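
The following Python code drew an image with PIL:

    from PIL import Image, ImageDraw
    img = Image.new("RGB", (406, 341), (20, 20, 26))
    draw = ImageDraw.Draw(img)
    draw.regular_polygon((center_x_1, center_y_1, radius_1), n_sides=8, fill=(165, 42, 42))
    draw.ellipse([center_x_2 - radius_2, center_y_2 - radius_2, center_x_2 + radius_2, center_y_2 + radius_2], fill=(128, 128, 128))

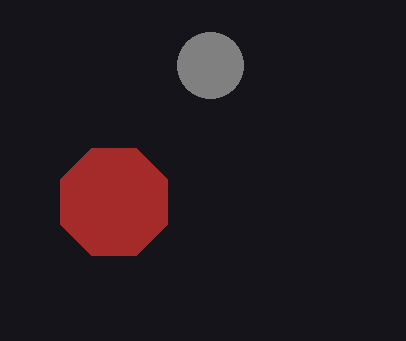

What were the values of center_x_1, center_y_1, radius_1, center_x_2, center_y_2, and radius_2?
center_x_1 = 114; center_y_1 = 202; radius_1 = 58; center_x_2 = 210; center_y_2 = 65; radius_2 = 33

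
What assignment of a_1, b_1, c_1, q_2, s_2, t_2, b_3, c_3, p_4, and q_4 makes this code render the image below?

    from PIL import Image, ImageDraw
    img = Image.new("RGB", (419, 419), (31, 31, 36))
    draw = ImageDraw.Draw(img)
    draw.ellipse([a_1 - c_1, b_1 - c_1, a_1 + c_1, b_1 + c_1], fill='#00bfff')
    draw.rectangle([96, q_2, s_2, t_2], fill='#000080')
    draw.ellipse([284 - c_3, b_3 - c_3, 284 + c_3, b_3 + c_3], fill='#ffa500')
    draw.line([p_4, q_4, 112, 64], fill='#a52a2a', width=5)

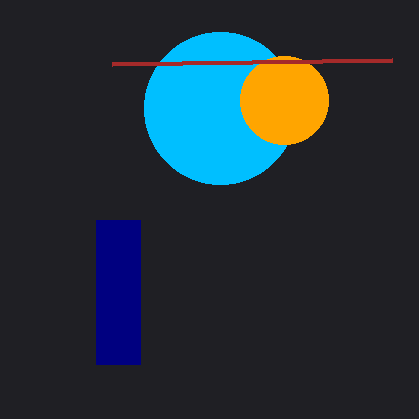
a_1 = 220
b_1 = 108
c_1 = 76
q_2 = 220
s_2 = 140
t_2 = 364
b_3 = 100
c_3 = 44
p_4 = 392
q_4 = 60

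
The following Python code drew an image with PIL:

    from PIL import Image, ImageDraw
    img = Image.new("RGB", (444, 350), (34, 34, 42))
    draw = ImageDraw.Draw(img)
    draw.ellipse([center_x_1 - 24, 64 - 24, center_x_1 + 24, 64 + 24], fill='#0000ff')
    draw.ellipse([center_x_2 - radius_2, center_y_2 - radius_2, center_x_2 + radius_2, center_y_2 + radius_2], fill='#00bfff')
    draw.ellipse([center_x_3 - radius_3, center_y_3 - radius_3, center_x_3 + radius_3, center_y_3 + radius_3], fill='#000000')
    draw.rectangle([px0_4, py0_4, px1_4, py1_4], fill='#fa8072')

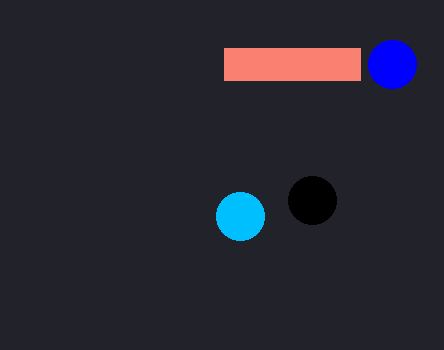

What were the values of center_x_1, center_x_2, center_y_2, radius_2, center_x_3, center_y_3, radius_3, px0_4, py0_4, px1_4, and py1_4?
center_x_1 = 392, center_x_2 = 240, center_y_2 = 216, radius_2 = 24, center_x_3 = 312, center_y_3 = 200, radius_3 = 24, px0_4 = 224, py0_4 = 48, px1_4 = 360, py1_4 = 80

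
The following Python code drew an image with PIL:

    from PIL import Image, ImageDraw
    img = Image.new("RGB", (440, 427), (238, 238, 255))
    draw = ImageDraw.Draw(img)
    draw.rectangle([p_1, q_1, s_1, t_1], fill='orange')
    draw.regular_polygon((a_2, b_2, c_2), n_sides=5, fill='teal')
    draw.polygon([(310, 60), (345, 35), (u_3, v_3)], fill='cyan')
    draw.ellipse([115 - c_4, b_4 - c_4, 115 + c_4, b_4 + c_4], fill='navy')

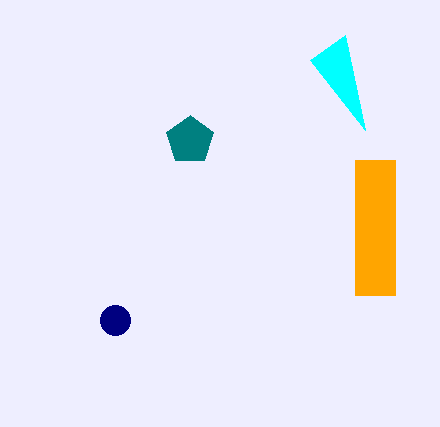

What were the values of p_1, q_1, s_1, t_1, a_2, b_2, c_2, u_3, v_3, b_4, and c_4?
p_1 = 355
q_1 = 160
s_1 = 395
t_1 = 295
a_2 = 190
b_2 = 140
c_2 = 25
u_3 = 365
v_3 = 130
b_4 = 320
c_4 = 15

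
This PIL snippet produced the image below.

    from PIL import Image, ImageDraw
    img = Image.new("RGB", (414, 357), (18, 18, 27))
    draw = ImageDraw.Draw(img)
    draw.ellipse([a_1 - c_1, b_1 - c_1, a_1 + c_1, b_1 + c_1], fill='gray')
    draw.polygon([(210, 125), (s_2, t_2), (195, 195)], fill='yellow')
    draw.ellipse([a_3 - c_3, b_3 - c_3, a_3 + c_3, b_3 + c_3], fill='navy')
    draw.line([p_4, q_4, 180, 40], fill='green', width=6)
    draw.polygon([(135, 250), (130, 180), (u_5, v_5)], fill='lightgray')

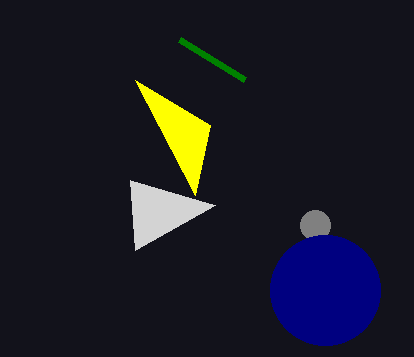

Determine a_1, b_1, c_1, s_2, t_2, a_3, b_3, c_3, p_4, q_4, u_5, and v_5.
a_1 = 315
b_1 = 225
c_1 = 15
s_2 = 135
t_2 = 80
a_3 = 325
b_3 = 290
c_3 = 55
p_4 = 245
q_4 = 80
u_5 = 215
v_5 = 205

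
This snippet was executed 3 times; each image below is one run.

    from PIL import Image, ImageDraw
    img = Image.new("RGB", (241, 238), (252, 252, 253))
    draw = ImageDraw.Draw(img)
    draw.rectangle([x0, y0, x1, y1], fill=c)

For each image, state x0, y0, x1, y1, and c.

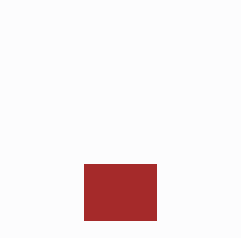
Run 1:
x0 = 84; y0 = 164; x1 = 156; y1 = 220; c = 'brown'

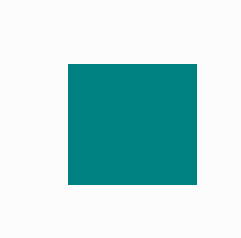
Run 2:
x0 = 68
y0 = 64
x1 = 196
y1 = 184
c = 'teal'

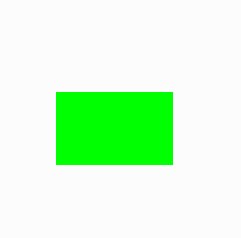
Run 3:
x0 = 56
y0 = 92
x1 = 172
y1 = 164
c = 'lime'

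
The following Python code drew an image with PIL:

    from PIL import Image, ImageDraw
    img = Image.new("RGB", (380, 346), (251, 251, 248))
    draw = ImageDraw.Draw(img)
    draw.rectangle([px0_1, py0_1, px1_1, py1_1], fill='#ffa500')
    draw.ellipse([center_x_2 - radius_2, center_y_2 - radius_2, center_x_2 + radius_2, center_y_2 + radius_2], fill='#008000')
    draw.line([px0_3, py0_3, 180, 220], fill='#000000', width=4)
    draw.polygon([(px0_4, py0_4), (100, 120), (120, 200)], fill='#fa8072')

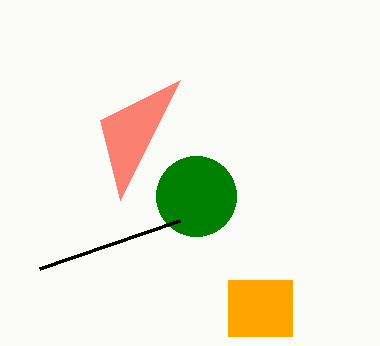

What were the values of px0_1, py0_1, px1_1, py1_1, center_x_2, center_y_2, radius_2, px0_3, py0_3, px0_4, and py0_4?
px0_1 = 228, py0_1 = 280, px1_1 = 292, py1_1 = 336, center_x_2 = 196, center_y_2 = 196, radius_2 = 40, px0_3 = 40, py0_3 = 268, px0_4 = 180, py0_4 = 80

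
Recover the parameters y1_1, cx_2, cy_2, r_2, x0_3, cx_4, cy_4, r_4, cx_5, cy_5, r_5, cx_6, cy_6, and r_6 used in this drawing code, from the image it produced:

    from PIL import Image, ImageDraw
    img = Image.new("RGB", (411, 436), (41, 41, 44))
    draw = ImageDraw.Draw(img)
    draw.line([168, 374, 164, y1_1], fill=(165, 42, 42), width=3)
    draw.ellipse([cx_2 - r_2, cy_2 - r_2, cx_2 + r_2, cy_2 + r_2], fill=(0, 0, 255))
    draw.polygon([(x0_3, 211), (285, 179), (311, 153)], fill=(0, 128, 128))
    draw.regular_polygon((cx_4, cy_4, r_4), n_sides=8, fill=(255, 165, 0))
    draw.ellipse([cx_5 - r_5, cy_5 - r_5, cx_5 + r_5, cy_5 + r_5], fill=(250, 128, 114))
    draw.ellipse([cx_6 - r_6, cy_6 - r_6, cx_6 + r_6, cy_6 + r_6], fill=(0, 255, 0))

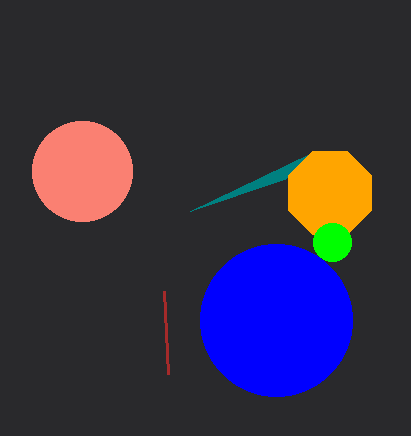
y1_1 = 291; cx_2 = 276; cy_2 = 320; r_2 = 76; x0_3 = 190; cx_4 = 330; cy_4 = 193; r_4 = 45; cx_5 = 82; cy_5 = 171; r_5 = 50; cx_6 = 332; cy_6 = 242; r_6 = 19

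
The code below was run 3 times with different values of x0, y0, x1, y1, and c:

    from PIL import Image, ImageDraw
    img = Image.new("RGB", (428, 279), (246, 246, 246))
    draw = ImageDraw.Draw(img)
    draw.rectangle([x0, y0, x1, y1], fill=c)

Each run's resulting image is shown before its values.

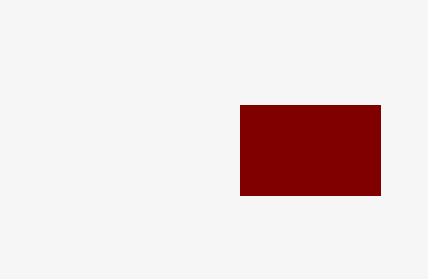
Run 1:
x0 = 240; y0 = 105; x1 = 380; y1 = 195; c = 'maroon'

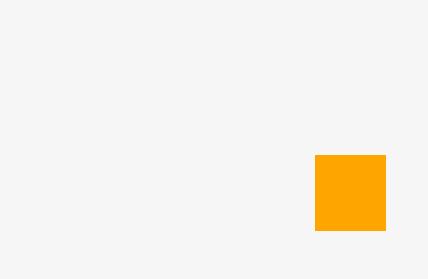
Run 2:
x0 = 315, y0 = 155, x1 = 385, y1 = 230, c = 'orange'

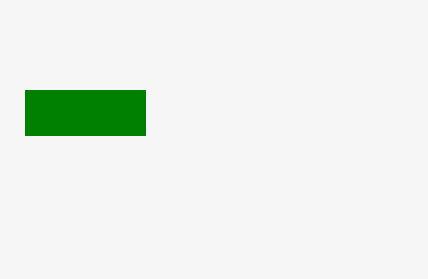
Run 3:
x0 = 25, y0 = 90, x1 = 145, y1 = 135, c = 'green'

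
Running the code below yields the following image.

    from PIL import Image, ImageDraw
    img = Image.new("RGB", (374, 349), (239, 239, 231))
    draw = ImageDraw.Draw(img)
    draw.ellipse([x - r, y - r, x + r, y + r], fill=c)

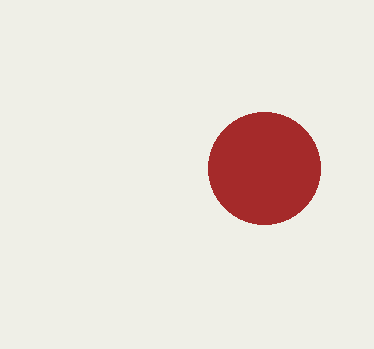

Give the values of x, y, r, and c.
x = 264; y = 168; r = 56; c = 'brown'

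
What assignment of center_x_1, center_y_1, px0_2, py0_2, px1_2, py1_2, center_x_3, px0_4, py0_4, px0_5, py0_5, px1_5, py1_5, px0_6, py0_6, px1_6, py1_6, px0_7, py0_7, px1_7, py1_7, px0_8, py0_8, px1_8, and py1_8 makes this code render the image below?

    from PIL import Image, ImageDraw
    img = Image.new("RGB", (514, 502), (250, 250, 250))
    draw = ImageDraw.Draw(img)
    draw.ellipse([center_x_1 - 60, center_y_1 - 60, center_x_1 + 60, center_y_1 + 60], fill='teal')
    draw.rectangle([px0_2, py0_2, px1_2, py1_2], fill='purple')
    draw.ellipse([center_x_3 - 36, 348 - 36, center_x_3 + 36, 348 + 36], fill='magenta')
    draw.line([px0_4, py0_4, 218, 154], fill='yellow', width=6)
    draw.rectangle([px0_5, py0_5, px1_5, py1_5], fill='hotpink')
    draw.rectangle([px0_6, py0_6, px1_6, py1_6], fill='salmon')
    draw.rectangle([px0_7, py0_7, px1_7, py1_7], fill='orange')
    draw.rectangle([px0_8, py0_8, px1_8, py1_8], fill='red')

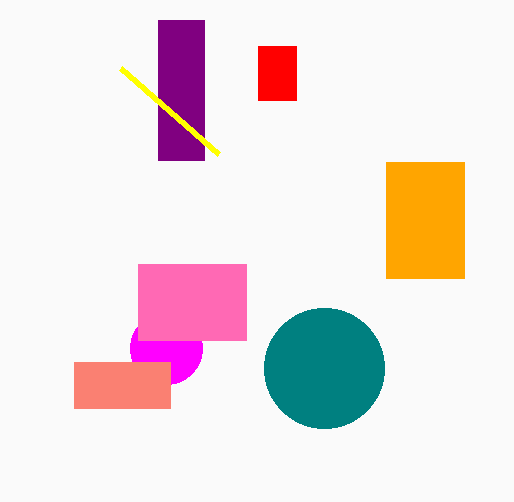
center_x_1 = 324
center_y_1 = 368
px0_2 = 158
py0_2 = 20
px1_2 = 204
py1_2 = 160
center_x_3 = 166
px0_4 = 120
py0_4 = 68
px0_5 = 138
py0_5 = 264
px1_5 = 246
py1_5 = 340
px0_6 = 74
py0_6 = 362
px1_6 = 170
py1_6 = 408
px0_7 = 386
py0_7 = 162
px1_7 = 464
py1_7 = 278
px0_8 = 258
py0_8 = 46
px1_8 = 296
py1_8 = 100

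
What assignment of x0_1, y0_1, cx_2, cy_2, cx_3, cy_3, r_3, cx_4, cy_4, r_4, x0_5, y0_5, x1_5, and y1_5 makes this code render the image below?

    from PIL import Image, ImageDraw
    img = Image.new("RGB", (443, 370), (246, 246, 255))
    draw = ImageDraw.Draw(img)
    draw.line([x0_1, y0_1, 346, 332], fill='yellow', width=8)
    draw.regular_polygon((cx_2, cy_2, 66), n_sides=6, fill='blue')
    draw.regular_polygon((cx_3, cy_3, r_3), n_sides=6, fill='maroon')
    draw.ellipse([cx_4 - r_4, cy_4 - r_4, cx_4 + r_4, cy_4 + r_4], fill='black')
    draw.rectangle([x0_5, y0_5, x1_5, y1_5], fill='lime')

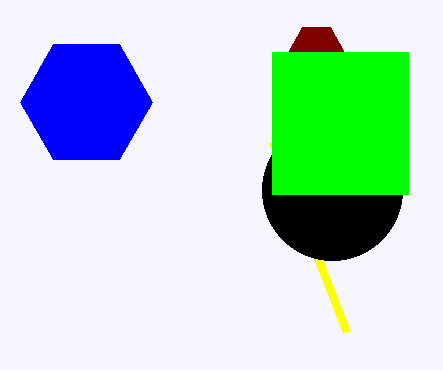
x0_1 = 272, y0_1 = 142, cx_2 = 86, cy_2 = 102, cx_3 = 316, cy_3 = 52, r_3 = 28, cx_4 = 332, cy_4 = 190, r_4 = 70, x0_5 = 272, y0_5 = 52, x1_5 = 408, y1_5 = 194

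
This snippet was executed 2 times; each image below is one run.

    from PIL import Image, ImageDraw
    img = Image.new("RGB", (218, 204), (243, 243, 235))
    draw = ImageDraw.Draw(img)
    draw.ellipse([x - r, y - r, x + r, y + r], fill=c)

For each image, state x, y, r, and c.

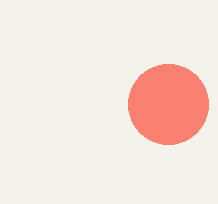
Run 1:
x = 168
y = 104
r = 40
c = 'salmon'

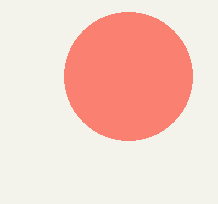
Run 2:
x = 128
y = 76
r = 64
c = 'salmon'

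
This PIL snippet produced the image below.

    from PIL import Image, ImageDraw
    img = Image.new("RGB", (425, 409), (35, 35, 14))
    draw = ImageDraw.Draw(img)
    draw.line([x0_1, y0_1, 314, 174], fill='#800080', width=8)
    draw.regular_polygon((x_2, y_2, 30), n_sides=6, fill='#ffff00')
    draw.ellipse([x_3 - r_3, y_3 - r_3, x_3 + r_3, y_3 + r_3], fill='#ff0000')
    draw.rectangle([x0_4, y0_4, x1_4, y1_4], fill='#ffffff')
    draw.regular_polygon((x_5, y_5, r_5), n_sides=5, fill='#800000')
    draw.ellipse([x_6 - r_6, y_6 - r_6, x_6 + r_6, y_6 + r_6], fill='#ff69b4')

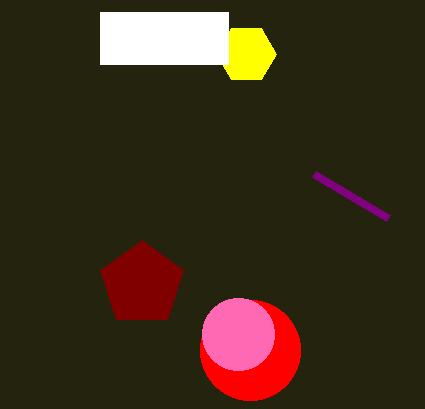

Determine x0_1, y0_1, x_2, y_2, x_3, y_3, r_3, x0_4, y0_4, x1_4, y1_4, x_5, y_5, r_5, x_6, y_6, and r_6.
x0_1 = 388
y0_1 = 218
x_2 = 246
y_2 = 54
x_3 = 250
y_3 = 350
r_3 = 50
x0_4 = 100
y0_4 = 12
x1_4 = 228
y1_4 = 64
x_5 = 142
y_5 = 284
r_5 = 44
x_6 = 238
y_6 = 334
r_6 = 36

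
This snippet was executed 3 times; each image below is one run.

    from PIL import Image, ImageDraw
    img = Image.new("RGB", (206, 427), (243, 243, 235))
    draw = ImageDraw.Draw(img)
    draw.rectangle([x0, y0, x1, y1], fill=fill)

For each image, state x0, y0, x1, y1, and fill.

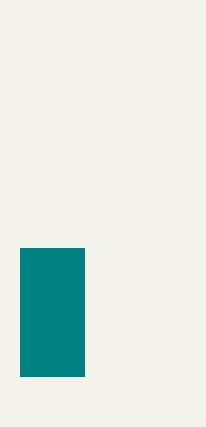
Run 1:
x0 = 20, y0 = 248, x1 = 84, y1 = 376, fill = 'teal'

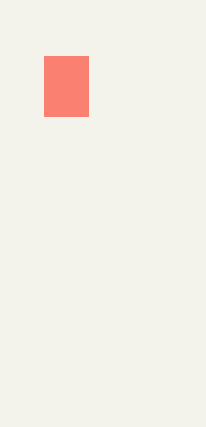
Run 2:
x0 = 44, y0 = 56, x1 = 88, y1 = 116, fill = 'salmon'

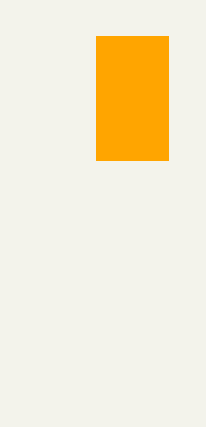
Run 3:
x0 = 96
y0 = 36
x1 = 168
y1 = 160
fill = 'orange'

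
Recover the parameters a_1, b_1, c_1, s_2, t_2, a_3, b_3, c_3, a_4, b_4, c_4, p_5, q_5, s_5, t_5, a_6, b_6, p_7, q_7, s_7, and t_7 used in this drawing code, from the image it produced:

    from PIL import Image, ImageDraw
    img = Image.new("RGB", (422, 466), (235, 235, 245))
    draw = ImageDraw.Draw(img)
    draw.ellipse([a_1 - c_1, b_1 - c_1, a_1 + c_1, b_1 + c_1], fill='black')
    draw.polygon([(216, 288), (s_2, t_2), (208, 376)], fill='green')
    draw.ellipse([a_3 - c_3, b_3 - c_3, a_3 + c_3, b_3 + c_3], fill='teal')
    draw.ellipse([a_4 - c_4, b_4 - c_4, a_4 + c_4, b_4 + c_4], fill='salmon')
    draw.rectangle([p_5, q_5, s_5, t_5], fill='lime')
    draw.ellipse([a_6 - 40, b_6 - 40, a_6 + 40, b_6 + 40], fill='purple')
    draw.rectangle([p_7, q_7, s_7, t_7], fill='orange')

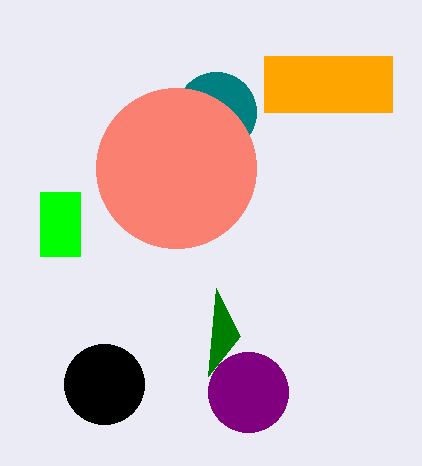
a_1 = 104
b_1 = 384
c_1 = 40
s_2 = 240
t_2 = 336
a_3 = 216
b_3 = 112
c_3 = 40
a_4 = 176
b_4 = 168
c_4 = 80
p_5 = 40
q_5 = 192
s_5 = 80
t_5 = 256
a_6 = 248
b_6 = 392
p_7 = 264
q_7 = 56
s_7 = 392
t_7 = 112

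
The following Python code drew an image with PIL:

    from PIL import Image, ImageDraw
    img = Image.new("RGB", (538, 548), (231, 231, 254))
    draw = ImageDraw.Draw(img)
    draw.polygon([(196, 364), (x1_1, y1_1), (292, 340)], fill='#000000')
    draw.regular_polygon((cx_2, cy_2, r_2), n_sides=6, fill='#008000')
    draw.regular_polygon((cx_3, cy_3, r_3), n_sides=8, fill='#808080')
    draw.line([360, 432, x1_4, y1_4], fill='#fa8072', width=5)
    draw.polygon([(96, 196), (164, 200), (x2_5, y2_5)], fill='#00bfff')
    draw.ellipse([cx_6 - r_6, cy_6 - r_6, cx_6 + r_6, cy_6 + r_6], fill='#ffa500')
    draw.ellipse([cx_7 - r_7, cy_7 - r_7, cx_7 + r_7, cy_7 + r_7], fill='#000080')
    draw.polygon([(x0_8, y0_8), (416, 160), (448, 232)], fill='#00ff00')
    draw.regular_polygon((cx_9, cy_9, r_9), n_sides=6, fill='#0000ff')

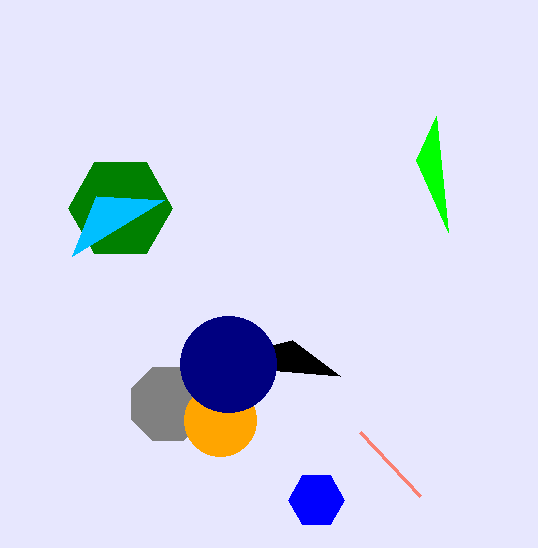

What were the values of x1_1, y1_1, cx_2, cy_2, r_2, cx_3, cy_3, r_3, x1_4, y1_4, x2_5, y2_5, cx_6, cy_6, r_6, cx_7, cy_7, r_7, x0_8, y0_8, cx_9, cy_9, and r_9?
x1_1 = 340
y1_1 = 376
cx_2 = 120
cy_2 = 208
r_2 = 52
cx_3 = 168
cy_3 = 404
r_3 = 40
x1_4 = 420
y1_4 = 496
x2_5 = 72
y2_5 = 256
cx_6 = 220
cy_6 = 420
r_6 = 36
cx_7 = 228
cy_7 = 364
r_7 = 48
x0_8 = 436
y0_8 = 116
cx_9 = 316
cy_9 = 500
r_9 = 28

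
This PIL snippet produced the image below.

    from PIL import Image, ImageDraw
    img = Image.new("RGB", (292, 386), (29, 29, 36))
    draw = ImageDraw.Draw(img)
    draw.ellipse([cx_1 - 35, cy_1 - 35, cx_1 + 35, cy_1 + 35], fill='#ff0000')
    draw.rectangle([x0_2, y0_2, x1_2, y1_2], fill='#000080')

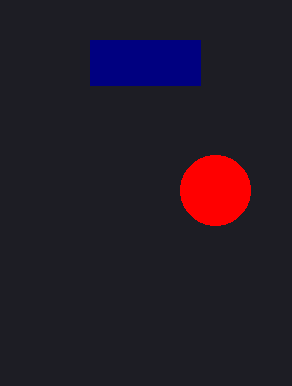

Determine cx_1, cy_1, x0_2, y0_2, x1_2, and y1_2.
cx_1 = 215, cy_1 = 190, x0_2 = 90, y0_2 = 40, x1_2 = 200, y1_2 = 85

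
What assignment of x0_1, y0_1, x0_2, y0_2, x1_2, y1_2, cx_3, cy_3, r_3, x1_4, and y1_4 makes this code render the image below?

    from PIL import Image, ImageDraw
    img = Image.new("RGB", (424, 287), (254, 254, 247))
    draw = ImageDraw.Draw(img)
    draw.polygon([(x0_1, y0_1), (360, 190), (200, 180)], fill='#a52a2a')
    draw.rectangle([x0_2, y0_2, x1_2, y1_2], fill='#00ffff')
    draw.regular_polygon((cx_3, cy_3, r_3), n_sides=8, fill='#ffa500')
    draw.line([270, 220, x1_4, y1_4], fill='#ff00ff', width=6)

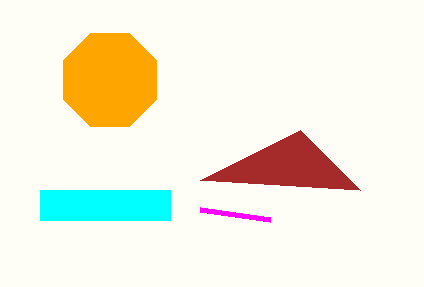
x0_1 = 300, y0_1 = 130, x0_2 = 40, y0_2 = 190, x1_2 = 170, y1_2 = 220, cx_3 = 110, cy_3 = 80, r_3 = 50, x1_4 = 200, y1_4 = 210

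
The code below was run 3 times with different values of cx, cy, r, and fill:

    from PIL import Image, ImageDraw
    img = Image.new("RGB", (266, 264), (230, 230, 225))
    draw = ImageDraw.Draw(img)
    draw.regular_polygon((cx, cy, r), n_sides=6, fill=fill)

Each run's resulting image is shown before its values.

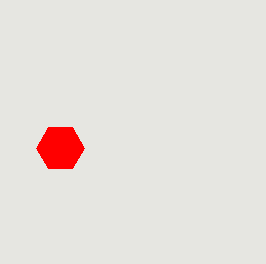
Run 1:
cx = 60; cy = 148; r = 24; fill = 'red'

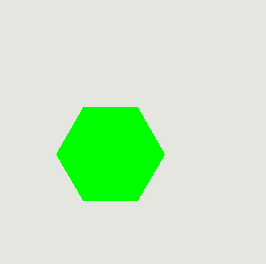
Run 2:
cx = 110, cy = 154, r = 54, fill = 'lime'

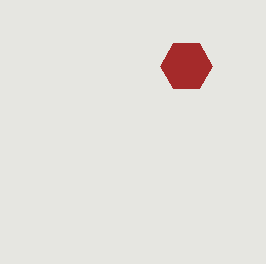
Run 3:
cx = 186; cy = 66; r = 26; fill = 'brown'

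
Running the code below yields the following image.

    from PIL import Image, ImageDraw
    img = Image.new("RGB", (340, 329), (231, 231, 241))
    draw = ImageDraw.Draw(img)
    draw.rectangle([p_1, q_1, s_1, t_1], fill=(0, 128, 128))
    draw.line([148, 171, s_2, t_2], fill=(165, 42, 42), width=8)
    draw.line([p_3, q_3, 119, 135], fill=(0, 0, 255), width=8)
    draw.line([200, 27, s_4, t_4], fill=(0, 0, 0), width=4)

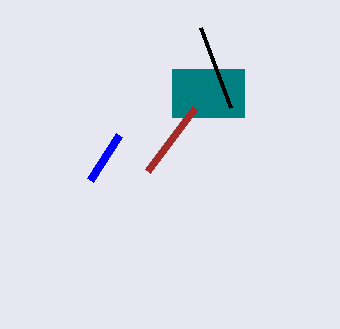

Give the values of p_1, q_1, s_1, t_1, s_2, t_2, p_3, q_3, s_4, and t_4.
p_1 = 172; q_1 = 69; s_1 = 244; t_1 = 117; s_2 = 195; t_2 = 108; p_3 = 90; q_3 = 180; s_4 = 230; t_4 = 107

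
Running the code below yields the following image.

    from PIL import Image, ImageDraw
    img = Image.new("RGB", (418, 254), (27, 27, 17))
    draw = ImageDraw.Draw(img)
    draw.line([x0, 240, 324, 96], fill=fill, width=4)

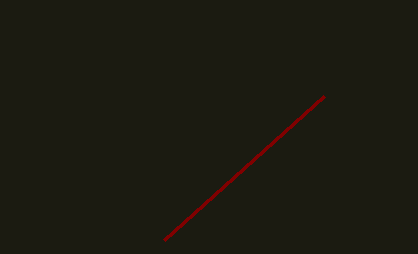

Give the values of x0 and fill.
x0 = 164
fill = 'maroon'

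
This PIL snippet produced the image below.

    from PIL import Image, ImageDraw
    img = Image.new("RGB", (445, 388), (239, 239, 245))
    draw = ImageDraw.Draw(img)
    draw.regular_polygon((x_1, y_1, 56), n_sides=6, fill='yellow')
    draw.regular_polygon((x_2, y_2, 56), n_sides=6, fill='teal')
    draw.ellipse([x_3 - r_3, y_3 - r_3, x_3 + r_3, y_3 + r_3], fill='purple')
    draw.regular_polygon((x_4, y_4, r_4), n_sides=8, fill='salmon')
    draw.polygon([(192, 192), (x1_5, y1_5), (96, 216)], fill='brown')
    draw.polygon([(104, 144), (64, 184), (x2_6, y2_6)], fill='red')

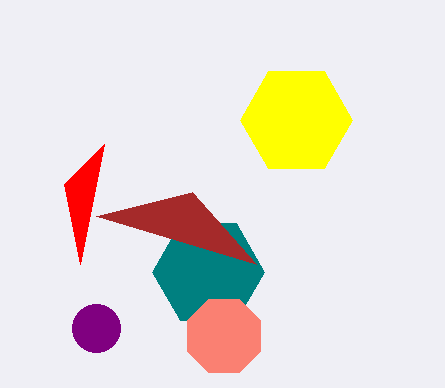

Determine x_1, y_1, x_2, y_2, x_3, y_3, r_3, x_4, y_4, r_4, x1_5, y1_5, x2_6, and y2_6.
x_1 = 296; y_1 = 120; x_2 = 208; y_2 = 272; x_3 = 96; y_3 = 328; r_3 = 24; x_4 = 224; y_4 = 336; r_4 = 40; x1_5 = 256; y1_5 = 264; x2_6 = 80; y2_6 = 264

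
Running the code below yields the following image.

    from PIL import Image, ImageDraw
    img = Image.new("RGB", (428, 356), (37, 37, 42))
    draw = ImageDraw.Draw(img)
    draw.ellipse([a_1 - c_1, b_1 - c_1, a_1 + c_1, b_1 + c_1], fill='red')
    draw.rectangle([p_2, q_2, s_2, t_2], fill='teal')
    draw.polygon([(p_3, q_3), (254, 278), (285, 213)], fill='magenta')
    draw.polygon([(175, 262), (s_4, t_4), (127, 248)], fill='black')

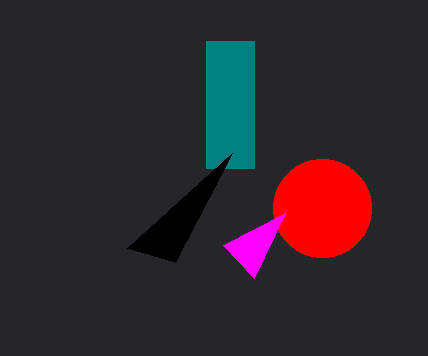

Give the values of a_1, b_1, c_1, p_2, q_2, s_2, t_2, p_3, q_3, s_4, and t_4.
a_1 = 322, b_1 = 208, c_1 = 49, p_2 = 206, q_2 = 41, s_2 = 254, t_2 = 168, p_3 = 223, q_3 = 245, s_4 = 232, t_4 = 153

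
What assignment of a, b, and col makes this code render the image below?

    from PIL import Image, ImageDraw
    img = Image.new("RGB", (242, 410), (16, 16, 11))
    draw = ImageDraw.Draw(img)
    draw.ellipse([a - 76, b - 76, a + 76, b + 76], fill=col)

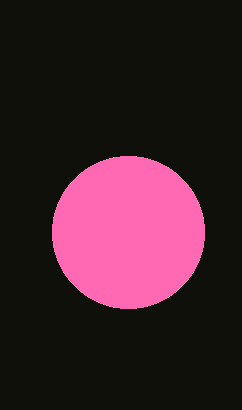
a = 128; b = 232; col = 'hotpink'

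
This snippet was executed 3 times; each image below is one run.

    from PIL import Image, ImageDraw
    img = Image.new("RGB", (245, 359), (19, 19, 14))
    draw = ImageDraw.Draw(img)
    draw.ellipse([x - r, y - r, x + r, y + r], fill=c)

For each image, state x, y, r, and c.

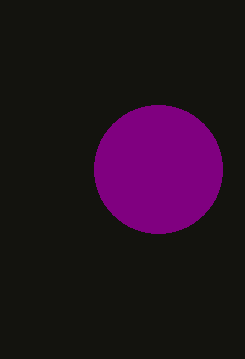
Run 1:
x = 158, y = 169, r = 64, c = 'purple'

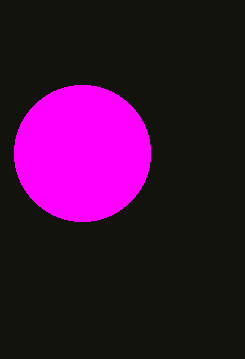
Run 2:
x = 82, y = 153, r = 68, c = 'magenta'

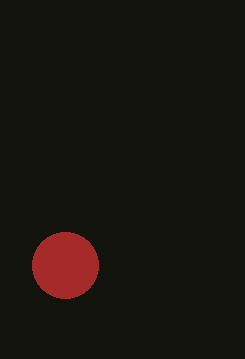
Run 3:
x = 65, y = 265, r = 33, c = 'brown'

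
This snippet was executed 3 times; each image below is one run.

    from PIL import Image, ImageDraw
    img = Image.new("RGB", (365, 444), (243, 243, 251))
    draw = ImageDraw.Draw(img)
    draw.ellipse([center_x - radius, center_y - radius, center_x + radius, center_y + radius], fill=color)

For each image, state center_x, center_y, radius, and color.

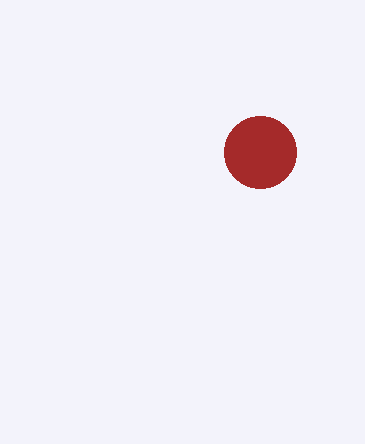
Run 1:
center_x = 260
center_y = 152
radius = 36
color = 'brown'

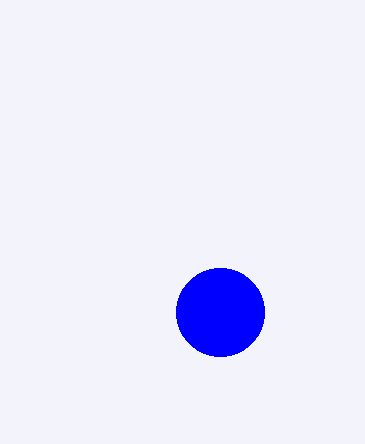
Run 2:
center_x = 220
center_y = 312
radius = 44
color = 'blue'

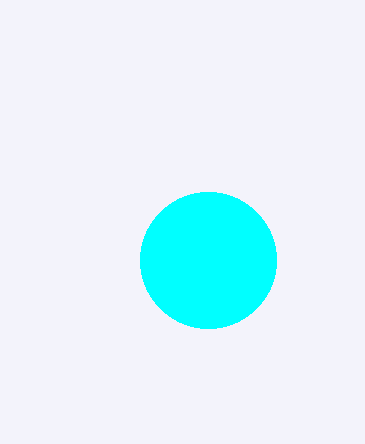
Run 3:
center_x = 208; center_y = 260; radius = 68; color = 'cyan'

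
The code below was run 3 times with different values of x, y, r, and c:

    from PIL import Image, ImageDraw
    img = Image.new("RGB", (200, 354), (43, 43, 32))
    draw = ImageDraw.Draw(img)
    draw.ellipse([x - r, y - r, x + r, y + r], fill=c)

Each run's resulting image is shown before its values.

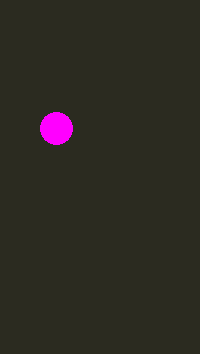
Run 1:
x = 56, y = 128, r = 16, c = 'magenta'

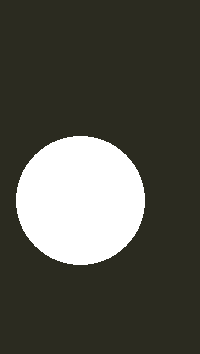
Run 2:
x = 80
y = 200
r = 64
c = 'white'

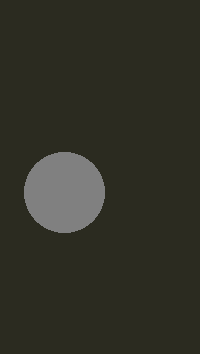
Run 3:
x = 64
y = 192
r = 40
c = 'gray'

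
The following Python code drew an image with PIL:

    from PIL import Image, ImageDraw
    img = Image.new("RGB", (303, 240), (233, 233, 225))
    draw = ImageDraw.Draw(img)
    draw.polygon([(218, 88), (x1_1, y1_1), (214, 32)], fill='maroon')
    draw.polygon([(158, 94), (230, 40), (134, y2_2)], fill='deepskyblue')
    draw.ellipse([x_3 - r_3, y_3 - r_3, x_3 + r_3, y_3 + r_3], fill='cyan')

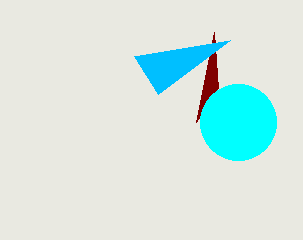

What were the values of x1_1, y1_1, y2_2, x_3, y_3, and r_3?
x1_1 = 196, y1_1 = 122, y2_2 = 56, x_3 = 238, y_3 = 122, r_3 = 38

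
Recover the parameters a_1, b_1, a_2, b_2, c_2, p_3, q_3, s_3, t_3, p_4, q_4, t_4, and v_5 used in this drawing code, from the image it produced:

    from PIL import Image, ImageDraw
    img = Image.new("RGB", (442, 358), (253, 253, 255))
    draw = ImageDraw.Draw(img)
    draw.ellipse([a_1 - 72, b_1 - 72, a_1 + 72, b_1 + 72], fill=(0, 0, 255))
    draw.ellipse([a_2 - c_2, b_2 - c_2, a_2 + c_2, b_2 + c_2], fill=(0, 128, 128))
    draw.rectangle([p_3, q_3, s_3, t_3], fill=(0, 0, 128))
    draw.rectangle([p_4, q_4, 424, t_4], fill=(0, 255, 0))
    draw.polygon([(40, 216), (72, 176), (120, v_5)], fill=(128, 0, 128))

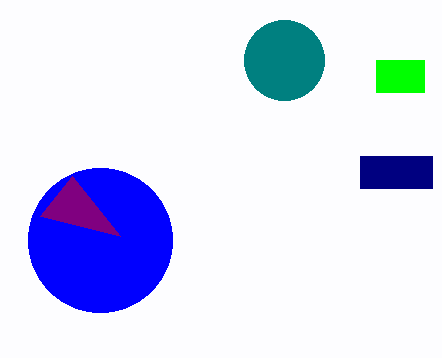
a_1 = 100, b_1 = 240, a_2 = 284, b_2 = 60, c_2 = 40, p_3 = 360, q_3 = 156, s_3 = 432, t_3 = 188, p_4 = 376, q_4 = 60, t_4 = 92, v_5 = 236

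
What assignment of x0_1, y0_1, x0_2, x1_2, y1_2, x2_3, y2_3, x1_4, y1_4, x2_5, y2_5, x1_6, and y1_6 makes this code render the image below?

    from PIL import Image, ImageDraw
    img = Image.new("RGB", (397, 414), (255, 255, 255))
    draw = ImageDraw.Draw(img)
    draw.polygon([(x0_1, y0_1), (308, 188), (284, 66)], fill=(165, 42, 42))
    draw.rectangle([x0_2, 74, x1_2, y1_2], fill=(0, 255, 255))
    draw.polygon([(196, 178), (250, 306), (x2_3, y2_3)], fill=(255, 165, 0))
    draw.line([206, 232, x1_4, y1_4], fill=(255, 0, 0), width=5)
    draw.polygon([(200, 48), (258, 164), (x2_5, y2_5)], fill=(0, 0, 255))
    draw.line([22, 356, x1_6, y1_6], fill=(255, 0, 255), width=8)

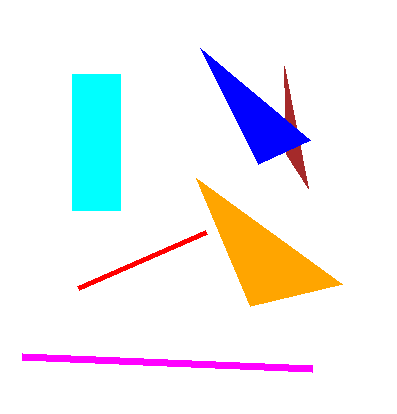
x0_1 = 286
y0_1 = 154
x0_2 = 72
x1_2 = 120
y1_2 = 210
x2_3 = 342
y2_3 = 284
x1_4 = 78
y1_4 = 288
x2_5 = 310
y2_5 = 140
x1_6 = 312
y1_6 = 368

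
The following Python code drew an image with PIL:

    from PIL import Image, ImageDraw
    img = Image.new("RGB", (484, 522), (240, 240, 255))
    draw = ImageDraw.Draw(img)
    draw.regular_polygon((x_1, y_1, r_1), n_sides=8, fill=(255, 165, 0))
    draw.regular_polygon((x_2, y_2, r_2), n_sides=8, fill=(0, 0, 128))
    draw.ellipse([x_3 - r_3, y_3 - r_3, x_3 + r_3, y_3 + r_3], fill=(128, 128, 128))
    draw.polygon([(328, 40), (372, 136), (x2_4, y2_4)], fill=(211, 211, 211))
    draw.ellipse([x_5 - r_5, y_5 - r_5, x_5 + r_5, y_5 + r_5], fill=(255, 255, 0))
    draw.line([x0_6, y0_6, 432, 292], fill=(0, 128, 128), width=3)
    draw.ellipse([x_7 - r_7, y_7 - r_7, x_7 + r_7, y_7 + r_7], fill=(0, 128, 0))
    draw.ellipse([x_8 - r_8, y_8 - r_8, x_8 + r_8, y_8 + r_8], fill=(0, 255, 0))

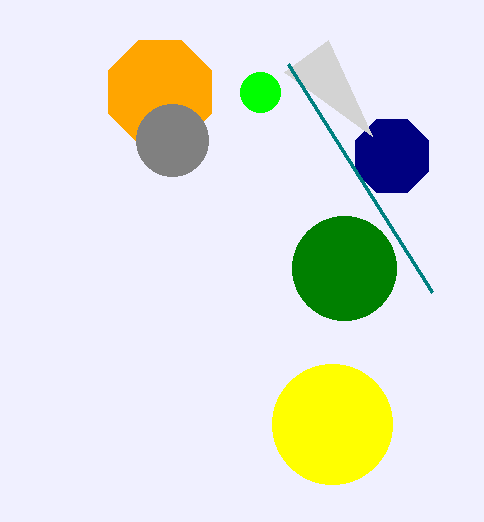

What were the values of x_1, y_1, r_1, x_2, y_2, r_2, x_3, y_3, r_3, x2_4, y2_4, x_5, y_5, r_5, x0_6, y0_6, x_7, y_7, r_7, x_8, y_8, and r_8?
x_1 = 160, y_1 = 92, r_1 = 56, x_2 = 392, y_2 = 156, r_2 = 40, x_3 = 172, y_3 = 140, r_3 = 36, x2_4 = 284, y2_4 = 72, x_5 = 332, y_5 = 424, r_5 = 60, x0_6 = 288, y0_6 = 64, x_7 = 344, y_7 = 268, r_7 = 52, x_8 = 260, y_8 = 92, r_8 = 20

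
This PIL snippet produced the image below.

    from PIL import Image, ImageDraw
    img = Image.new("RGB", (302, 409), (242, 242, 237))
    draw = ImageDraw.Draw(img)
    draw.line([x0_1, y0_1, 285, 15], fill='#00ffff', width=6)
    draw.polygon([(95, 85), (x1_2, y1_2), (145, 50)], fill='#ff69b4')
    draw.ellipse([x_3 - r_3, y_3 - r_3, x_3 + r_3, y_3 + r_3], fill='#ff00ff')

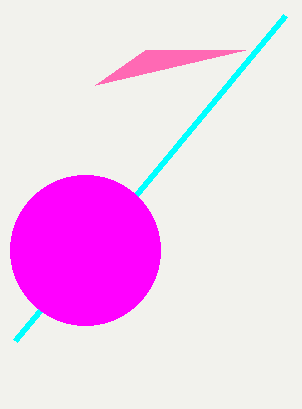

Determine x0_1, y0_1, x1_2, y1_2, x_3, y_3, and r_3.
x0_1 = 15
y0_1 = 340
x1_2 = 245
y1_2 = 50
x_3 = 85
y_3 = 250
r_3 = 75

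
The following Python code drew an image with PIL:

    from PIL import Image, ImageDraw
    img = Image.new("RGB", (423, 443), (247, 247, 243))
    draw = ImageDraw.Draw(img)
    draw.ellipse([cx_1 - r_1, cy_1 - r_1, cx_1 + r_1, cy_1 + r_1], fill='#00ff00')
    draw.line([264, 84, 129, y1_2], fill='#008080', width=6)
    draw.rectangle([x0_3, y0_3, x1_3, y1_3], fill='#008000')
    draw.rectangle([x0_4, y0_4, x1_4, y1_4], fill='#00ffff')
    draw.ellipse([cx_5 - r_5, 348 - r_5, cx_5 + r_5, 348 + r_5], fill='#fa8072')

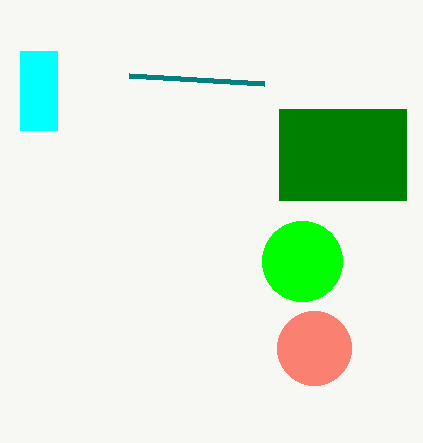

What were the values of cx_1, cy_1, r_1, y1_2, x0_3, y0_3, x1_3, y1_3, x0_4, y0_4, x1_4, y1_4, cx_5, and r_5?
cx_1 = 302, cy_1 = 261, r_1 = 40, y1_2 = 76, x0_3 = 279, y0_3 = 109, x1_3 = 406, y1_3 = 200, x0_4 = 20, y0_4 = 51, x1_4 = 57, y1_4 = 130, cx_5 = 314, r_5 = 37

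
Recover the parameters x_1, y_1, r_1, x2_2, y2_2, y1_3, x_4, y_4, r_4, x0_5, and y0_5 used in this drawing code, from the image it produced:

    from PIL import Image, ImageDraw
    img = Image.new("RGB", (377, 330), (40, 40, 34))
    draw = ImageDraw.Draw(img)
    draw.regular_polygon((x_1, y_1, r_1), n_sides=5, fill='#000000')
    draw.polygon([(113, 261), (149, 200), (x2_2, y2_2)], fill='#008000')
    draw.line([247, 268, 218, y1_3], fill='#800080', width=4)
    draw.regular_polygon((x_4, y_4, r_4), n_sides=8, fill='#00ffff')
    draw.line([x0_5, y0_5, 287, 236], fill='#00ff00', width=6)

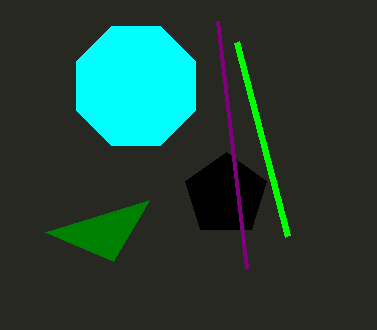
x_1 = 226, y_1 = 195, r_1 = 43, x2_2 = 45, y2_2 = 232, y1_3 = 21, x_4 = 136, y_4 = 86, r_4 = 64, x0_5 = 236, y0_5 = 42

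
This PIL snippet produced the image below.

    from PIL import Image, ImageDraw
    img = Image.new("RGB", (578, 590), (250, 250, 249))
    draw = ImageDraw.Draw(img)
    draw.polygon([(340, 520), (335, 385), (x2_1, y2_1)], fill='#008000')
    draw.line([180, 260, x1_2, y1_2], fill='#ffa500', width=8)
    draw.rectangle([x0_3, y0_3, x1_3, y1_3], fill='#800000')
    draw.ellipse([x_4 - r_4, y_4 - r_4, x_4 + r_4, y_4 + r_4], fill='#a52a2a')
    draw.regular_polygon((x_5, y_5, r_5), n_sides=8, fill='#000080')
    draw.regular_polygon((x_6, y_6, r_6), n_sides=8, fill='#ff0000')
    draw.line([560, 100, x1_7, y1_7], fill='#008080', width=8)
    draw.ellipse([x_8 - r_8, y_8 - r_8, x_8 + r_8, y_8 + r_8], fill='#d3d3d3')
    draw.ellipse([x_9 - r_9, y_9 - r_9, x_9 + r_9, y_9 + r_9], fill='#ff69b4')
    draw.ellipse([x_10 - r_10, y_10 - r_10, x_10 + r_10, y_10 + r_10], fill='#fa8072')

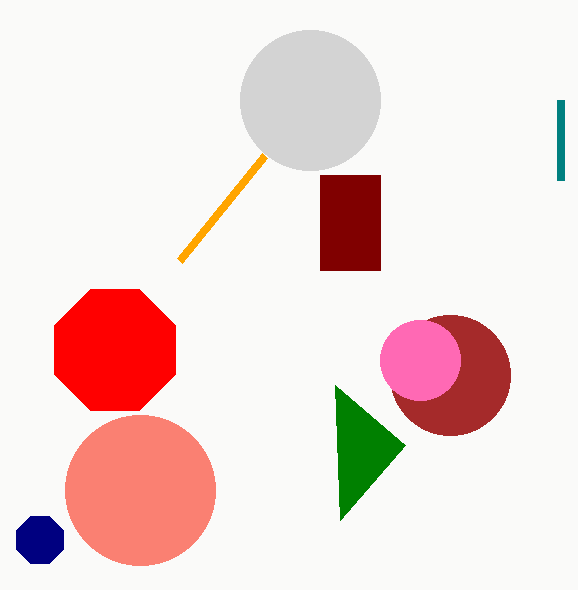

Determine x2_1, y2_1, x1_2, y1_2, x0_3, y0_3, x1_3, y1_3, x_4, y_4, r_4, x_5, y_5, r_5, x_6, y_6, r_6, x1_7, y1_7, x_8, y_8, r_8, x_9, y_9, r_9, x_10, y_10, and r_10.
x2_1 = 405
y2_1 = 445
x1_2 = 265
y1_2 = 155
x0_3 = 320
y0_3 = 175
x1_3 = 380
y1_3 = 270
x_4 = 450
y_4 = 375
r_4 = 60
x_5 = 40
y_5 = 540
r_5 = 25
x_6 = 115
y_6 = 350
r_6 = 65
x1_7 = 560
y1_7 = 180
x_8 = 310
y_8 = 100
r_8 = 70
x_9 = 420
y_9 = 360
r_9 = 40
x_10 = 140
y_10 = 490
r_10 = 75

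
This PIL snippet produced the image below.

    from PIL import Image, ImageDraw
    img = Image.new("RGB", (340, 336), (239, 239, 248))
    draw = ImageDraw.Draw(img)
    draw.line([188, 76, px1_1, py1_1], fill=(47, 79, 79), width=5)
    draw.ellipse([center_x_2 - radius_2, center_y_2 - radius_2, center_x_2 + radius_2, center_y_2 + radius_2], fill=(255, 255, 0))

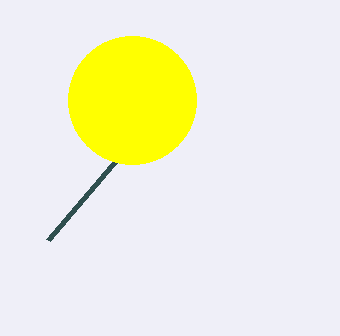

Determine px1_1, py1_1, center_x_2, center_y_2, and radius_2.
px1_1 = 48; py1_1 = 240; center_x_2 = 132; center_y_2 = 100; radius_2 = 64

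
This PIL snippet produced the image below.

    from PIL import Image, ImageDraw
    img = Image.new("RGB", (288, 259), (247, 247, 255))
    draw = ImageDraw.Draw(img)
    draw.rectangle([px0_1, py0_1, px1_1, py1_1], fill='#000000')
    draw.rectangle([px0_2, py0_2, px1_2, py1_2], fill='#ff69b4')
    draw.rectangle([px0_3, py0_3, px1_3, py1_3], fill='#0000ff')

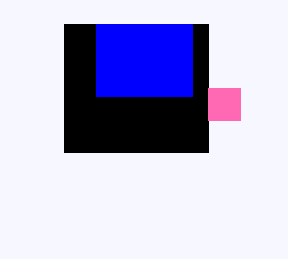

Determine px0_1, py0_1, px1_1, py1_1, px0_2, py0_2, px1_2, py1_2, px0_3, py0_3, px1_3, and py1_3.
px0_1 = 64, py0_1 = 24, px1_1 = 208, py1_1 = 152, px0_2 = 208, py0_2 = 88, px1_2 = 240, py1_2 = 120, px0_3 = 96, py0_3 = 24, px1_3 = 192, py1_3 = 96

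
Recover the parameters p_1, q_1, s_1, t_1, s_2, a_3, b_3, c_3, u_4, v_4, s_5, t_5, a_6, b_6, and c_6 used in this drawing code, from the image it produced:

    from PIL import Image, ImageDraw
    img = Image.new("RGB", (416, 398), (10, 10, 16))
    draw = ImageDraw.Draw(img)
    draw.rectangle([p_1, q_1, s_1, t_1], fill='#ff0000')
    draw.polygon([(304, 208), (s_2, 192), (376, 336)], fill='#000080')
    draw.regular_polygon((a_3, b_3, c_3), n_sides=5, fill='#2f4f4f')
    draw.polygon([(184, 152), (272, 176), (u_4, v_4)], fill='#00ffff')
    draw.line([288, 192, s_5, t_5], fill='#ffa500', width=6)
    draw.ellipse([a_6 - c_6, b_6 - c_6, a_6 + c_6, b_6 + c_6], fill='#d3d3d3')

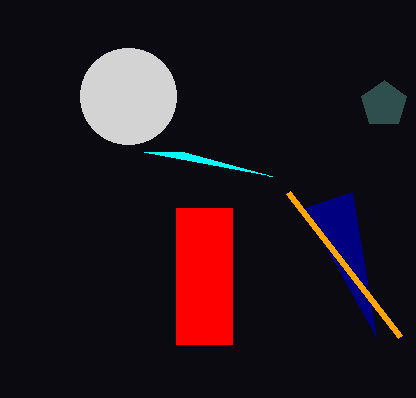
p_1 = 176
q_1 = 208
s_1 = 232
t_1 = 344
s_2 = 352
a_3 = 384
b_3 = 104
c_3 = 24
u_4 = 144
v_4 = 152
s_5 = 400
t_5 = 336
a_6 = 128
b_6 = 96
c_6 = 48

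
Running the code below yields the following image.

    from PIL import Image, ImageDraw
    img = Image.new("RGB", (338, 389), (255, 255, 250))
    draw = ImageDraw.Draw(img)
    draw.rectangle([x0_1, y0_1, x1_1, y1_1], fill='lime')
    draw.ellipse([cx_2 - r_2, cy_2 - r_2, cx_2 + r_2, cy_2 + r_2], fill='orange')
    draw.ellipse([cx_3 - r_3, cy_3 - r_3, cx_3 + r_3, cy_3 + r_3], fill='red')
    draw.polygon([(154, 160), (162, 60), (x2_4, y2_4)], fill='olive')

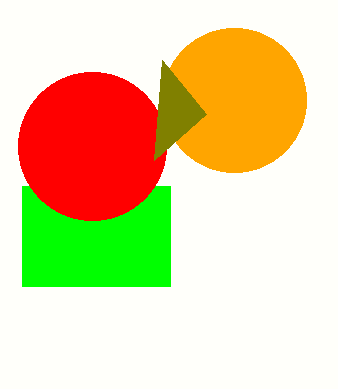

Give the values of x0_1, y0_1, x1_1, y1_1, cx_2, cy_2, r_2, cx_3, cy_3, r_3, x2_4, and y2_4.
x0_1 = 22; y0_1 = 186; x1_1 = 170; y1_1 = 286; cx_2 = 234; cy_2 = 100; r_2 = 72; cx_3 = 92; cy_3 = 146; r_3 = 74; x2_4 = 206; y2_4 = 114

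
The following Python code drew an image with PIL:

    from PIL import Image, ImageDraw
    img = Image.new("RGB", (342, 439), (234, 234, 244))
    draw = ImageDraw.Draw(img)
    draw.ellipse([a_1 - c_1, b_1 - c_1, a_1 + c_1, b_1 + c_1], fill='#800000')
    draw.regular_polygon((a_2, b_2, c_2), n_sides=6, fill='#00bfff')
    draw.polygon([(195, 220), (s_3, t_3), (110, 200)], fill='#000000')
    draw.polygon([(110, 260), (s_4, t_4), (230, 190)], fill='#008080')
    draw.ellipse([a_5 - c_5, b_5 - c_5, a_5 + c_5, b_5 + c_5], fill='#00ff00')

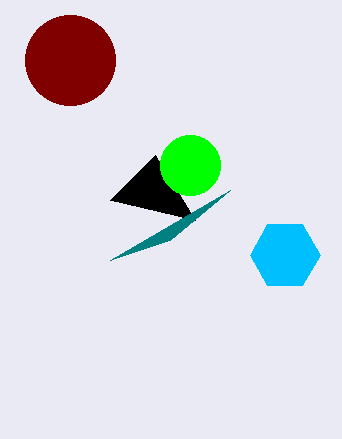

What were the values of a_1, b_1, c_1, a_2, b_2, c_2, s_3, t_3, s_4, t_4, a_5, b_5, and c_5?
a_1 = 70
b_1 = 60
c_1 = 45
a_2 = 285
b_2 = 255
c_2 = 35
s_3 = 155
t_3 = 155
s_4 = 170
t_4 = 240
a_5 = 190
b_5 = 165
c_5 = 30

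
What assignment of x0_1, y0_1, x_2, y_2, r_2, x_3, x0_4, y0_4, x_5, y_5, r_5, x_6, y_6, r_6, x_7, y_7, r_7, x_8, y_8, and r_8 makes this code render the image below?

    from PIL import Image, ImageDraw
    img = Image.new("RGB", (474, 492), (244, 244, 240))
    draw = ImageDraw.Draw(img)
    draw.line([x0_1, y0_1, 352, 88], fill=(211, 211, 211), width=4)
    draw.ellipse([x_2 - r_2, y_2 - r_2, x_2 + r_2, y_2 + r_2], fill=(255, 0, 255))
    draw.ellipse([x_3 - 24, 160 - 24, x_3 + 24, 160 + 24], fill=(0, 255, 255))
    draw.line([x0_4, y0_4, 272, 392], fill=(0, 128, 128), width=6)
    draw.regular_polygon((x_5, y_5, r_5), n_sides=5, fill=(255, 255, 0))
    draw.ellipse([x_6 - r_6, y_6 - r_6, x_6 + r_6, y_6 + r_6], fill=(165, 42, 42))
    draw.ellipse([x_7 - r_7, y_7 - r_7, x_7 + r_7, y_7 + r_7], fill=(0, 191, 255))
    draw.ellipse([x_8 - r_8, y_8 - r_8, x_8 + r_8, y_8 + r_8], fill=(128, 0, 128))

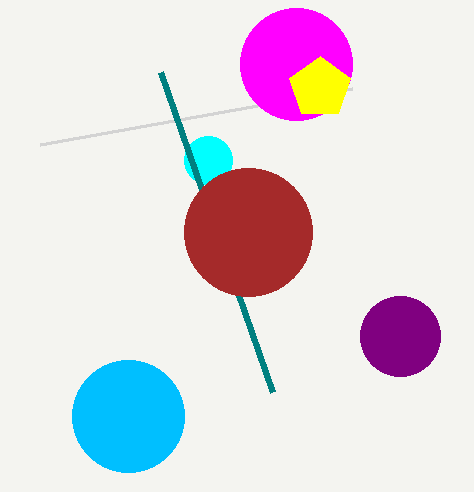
x0_1 = 40
y0_1 = 144
x_2 = 296
y_2 = 64
r_2 = 56
x_3 = 208
x0_4 = 160
y0_4 = 72
x_5 = 320
y_5 = 88
r_5 = 32
x_6 = 248
y_6 = 232
r_6 = 64
x_7 = 128
y_7 = 416
r_7 = 56
x_8 = 400
y_8 = 336
r_8 = 40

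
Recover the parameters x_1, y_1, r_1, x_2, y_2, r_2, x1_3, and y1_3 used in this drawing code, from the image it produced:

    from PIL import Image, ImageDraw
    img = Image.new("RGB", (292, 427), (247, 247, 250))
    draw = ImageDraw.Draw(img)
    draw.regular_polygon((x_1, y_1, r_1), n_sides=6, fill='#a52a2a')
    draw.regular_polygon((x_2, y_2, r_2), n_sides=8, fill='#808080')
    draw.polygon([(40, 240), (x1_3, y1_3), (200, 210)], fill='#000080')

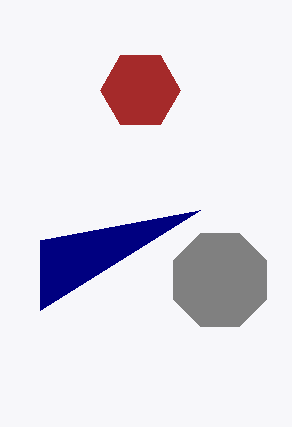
x_1 = 140; y_1 = 90; r_1 = 40; x_2 = 220; y_2 = 280; r_2 = 50; x1_3 = 40; y1_3 = 310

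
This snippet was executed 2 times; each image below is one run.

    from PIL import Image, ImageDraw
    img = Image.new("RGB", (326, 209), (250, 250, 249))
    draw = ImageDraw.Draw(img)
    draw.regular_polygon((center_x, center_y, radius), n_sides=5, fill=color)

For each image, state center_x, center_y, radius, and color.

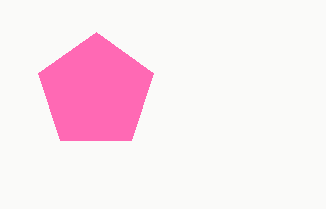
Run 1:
center_x = 96; center_y = 92; radius = 60; color = 'hotpink'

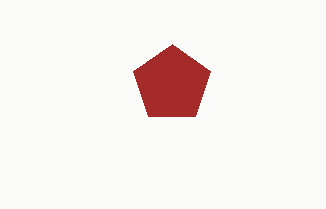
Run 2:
center_x = 172; center_y = 84; radius = 40; color = 'brown'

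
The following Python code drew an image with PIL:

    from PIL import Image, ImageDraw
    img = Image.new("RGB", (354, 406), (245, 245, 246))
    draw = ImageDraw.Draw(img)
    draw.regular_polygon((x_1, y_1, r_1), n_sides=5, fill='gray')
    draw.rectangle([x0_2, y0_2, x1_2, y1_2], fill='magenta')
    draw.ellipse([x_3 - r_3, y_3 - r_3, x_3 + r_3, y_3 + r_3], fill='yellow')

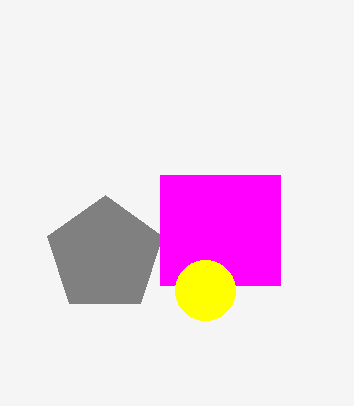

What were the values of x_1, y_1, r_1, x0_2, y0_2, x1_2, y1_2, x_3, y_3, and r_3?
x_1 = 105, y_1 = 255, r_1 = 60, x0_2 = 160, y0_2 = 175, x1_2 = 280, y1_2 = 285, x_3 = 205, y_3 = 290, r_3 = 30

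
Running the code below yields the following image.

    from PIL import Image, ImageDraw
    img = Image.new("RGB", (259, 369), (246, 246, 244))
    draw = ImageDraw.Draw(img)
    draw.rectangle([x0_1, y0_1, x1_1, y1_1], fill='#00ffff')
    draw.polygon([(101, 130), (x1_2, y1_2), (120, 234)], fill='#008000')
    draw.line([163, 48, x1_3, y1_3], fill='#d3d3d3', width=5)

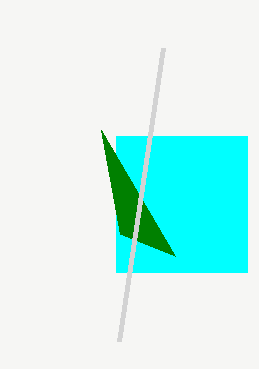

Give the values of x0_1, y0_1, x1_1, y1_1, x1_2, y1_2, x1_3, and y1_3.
x0_1 = 116
y0_1 = 136
x1_1 = 247
y1_1 = 272
x1_2 = 175
y1_2 = 256
x1_3 = 119
y1_3 = 341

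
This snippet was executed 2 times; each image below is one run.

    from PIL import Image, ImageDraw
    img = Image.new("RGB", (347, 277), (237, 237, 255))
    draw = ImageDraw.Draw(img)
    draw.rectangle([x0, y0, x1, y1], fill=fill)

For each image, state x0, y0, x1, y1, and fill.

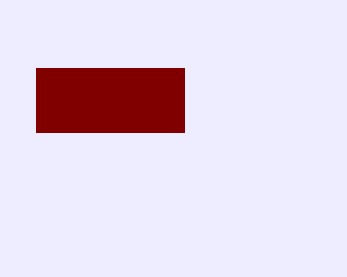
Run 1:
x0 = 36
y0 = 68
x1 = 184
y1 = 132
fill = 'maroon'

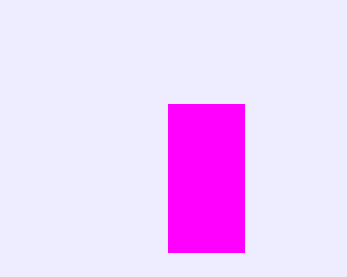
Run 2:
x0 = 168, y0 = 104, x1 = 244, y1 = 252, fill = 'magenta'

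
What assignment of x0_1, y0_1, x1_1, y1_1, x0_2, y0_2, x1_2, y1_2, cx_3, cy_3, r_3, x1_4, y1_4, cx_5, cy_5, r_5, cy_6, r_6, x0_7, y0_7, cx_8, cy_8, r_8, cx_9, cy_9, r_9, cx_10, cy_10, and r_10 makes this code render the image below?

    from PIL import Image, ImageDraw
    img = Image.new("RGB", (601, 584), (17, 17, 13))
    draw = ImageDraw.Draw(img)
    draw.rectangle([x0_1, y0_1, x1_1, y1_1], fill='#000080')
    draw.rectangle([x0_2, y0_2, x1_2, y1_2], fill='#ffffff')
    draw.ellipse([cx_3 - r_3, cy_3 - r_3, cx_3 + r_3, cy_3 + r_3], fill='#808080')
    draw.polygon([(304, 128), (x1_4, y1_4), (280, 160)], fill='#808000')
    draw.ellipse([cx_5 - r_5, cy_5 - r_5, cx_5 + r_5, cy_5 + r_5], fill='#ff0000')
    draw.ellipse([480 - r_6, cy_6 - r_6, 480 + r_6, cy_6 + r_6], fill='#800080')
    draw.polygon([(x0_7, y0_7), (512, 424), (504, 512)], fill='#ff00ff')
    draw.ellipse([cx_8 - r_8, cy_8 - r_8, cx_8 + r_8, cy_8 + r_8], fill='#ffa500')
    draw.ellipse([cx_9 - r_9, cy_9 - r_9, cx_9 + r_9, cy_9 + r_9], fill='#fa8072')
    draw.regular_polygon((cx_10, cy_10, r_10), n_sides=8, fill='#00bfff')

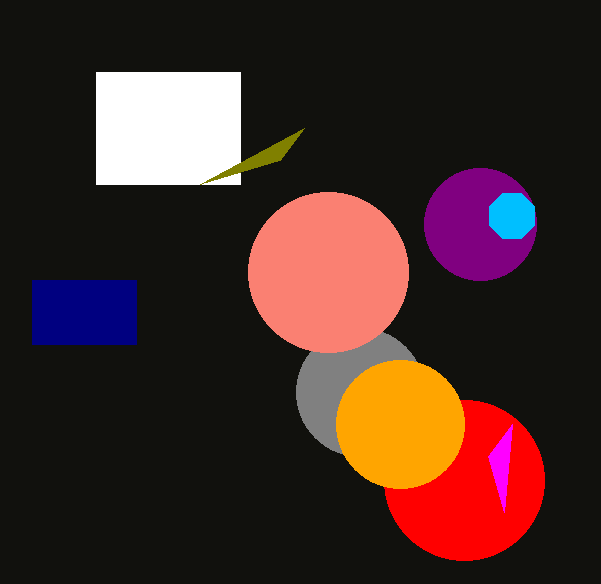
x0_1 = 32; y0_1 = 280; x1_1 = 136; y1_1 = 344; x0_2 = 96; y0_2 = 72; x1_2 = 240; y1_2 = 184; cx_3 = 360; cy_3 = 392; r_3 = 64; x1_4 = 200; y1_4 = 184; cx_5 = 464; cy_5 = 480; r_5 = 80; cy_6 = 224; r_6 = 56; x0_7 = 488; y0_7 = 456; cx_8 = 400; cy_8 = 424; r_8 = 64; cx_9 = 328; cy_9 = 272; r_9 = 80; cx_10 = 512; cy_10 = 216; r_10 = 24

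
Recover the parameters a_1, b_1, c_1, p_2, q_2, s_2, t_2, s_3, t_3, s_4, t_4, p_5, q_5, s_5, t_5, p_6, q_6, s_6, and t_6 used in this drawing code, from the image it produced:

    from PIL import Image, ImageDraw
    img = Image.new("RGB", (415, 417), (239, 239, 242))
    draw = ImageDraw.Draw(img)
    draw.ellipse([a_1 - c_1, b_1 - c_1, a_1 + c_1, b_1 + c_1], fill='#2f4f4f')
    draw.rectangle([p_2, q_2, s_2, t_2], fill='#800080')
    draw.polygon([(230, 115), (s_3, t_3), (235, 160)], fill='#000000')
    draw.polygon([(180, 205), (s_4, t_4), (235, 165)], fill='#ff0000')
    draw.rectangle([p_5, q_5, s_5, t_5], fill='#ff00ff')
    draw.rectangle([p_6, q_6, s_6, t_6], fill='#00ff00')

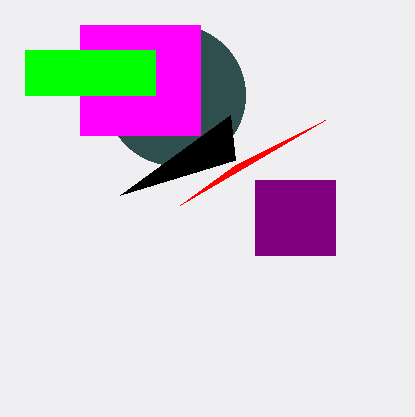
a_1 = 175; b_1 = 95; c_1 = 70; p_2 = 255; q_2 = 180; s_2 = 335; t_2 = 255; s_3 = 120; t_3 = 195; s_4 = 325; t_4 = 120; p_5 = 80; q_5 = 25; s_5 = 200; t_5 = 135; p_6 = 25; q_6 = 50; s_6 = 155; t_6 = 95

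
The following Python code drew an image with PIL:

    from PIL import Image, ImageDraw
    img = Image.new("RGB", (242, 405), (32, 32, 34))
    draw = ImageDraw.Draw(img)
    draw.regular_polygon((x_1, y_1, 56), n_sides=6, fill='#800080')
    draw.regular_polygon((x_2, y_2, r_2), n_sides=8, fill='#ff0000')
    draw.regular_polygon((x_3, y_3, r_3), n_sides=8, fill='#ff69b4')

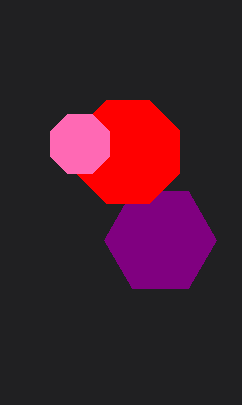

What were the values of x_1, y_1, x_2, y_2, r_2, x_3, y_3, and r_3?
x_1 = 160
y_1 = 240
x_2 = 128
y_2 = 152
r_2 = 56
x_3 = 80
y_3 = 144
r_3 = 32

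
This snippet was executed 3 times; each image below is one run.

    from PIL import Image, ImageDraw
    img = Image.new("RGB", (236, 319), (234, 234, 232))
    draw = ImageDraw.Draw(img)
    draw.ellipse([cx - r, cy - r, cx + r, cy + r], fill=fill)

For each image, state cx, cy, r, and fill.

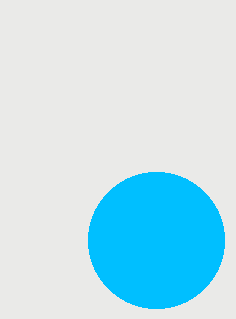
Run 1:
cx = 156, cy = 240, r = 68, fill = 'deepskyblue'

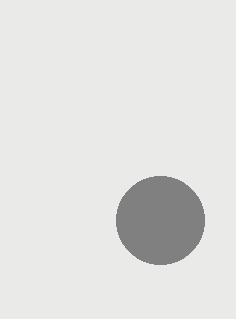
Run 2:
cx = 160; cy = 220; r = 44; fill = 'gray'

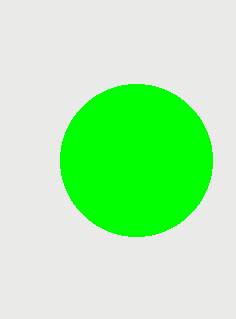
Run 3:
cx = 136, cy = 160, r = 76, fill = 'lime'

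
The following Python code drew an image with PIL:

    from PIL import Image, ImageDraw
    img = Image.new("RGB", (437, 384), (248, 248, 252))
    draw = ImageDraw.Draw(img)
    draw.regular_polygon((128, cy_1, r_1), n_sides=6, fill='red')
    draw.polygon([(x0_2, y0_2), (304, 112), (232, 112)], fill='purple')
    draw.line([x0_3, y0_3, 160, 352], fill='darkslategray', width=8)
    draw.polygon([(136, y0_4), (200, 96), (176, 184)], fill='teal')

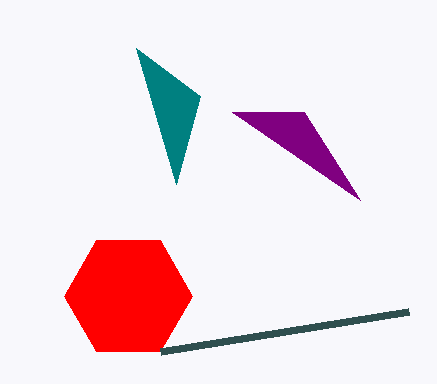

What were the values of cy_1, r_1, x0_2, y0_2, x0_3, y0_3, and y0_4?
cy_1 = 296, r_1 = 64, x0_2 = 360, y0_2 = 200, x0_3 = 408, y0_3 = 312, y0_4 = 48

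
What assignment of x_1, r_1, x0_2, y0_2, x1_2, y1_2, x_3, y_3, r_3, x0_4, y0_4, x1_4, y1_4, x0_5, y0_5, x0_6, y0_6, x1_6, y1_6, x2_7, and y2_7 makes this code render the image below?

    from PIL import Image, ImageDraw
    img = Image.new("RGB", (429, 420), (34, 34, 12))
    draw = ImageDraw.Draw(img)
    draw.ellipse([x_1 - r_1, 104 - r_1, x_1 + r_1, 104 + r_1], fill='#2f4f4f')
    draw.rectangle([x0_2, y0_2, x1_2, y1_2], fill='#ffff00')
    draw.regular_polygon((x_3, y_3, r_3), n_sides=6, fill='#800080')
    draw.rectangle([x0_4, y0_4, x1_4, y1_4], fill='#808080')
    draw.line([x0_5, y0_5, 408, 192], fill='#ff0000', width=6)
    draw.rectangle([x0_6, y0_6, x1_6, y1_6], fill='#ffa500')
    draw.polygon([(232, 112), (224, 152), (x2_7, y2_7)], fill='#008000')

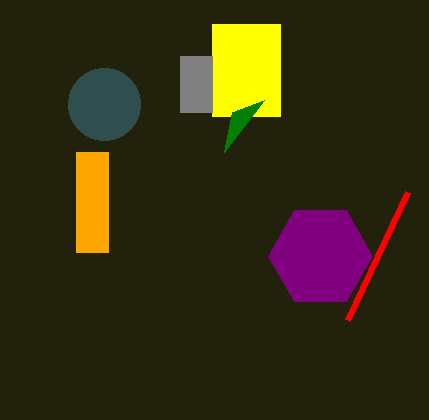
x_1 = 104, r_1 = 36, x0_2 = 212, y0_2 = 24, x1_2 = 280, y1_2 = 116, x_3 = 320, y_3 = 256, r_3 = 52, x0_4 = 180, y0_4 = 56, x1_4 = 212, y1_4 = 112, x0_5 = 348, y0_5 = 320, x0_6 = 76, y0_6 = 152, x1_6 = 108, y1_6 = 252, x2_7 = 264, y2_7 = 100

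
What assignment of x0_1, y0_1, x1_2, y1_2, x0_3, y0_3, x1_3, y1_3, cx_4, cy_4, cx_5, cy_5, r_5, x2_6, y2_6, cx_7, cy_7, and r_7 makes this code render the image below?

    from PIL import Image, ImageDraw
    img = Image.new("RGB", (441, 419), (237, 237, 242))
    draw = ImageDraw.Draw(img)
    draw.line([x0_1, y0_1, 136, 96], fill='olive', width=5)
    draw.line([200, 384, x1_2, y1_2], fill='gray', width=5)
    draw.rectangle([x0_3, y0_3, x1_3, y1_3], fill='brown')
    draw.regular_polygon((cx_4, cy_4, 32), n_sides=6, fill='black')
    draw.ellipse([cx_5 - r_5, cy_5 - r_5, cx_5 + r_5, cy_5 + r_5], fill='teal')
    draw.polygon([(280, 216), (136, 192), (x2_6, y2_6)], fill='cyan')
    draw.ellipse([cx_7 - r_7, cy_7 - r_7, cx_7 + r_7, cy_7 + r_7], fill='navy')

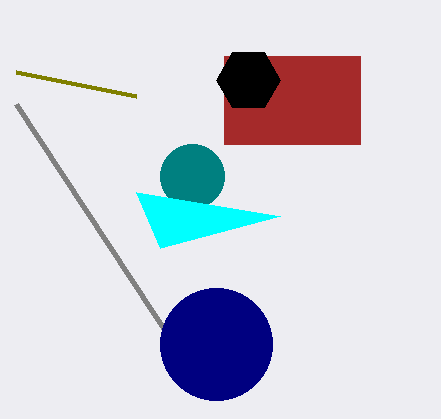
x0_1 = 16
y0_1 = 72
x1_2 = 16
y1_2 = 104
x0_3 = 224
y0_3 = 56
x1_3 = 360
y1_3 = 144
cx_4 = 248
cy_4 = 80
cx_5 = 192
cy_5 = 176
r_5 = 32
x2_6 = 160
y2_6 = 248
cx_7 = 216
cy_7 = 344
r_7 = 56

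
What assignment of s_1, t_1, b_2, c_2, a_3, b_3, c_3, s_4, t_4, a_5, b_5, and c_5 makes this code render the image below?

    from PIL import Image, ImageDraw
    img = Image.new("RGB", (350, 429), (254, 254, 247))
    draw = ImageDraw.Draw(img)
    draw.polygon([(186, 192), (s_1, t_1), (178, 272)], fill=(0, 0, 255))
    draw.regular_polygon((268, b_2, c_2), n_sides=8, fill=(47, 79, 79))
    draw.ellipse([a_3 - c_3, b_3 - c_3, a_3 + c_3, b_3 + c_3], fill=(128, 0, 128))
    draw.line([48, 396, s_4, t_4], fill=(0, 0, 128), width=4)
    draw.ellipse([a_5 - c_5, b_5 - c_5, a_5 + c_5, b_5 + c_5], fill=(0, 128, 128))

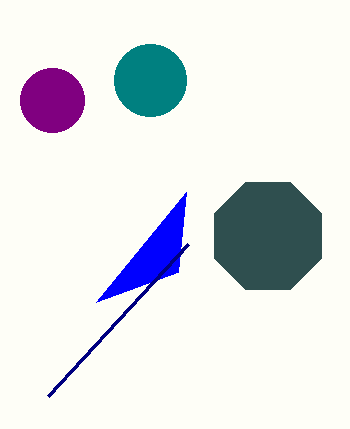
s_1 = 96; t_1 = 302; b_2 = 236; c_2 = 58; a_3 = 52; b_3 = 100; c_3 = 32; s_4 = 188; t_4 = 244; a_5 = 150; b_5 = 80; c_5 = 36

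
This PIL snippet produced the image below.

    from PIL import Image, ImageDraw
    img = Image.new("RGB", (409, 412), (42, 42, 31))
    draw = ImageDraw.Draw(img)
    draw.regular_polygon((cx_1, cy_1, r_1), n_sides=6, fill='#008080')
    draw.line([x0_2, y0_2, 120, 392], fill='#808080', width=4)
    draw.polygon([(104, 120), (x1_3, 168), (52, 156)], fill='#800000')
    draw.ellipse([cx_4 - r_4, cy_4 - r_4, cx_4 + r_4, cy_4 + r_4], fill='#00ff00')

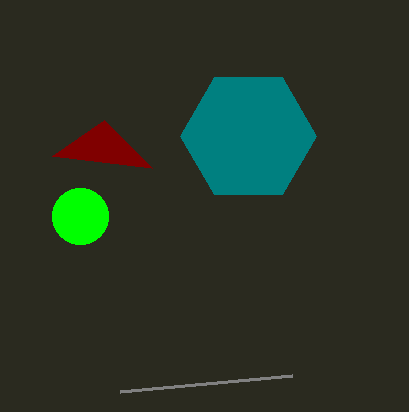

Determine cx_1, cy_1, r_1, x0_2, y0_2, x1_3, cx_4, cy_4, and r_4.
cx_1 = 248, cy_1 = 136, r_1 = 68, x0_2 = 292, y0_2 = 376, x1_3 = 152, cx_4 = 80, cy_4 = 216, r_4 = 28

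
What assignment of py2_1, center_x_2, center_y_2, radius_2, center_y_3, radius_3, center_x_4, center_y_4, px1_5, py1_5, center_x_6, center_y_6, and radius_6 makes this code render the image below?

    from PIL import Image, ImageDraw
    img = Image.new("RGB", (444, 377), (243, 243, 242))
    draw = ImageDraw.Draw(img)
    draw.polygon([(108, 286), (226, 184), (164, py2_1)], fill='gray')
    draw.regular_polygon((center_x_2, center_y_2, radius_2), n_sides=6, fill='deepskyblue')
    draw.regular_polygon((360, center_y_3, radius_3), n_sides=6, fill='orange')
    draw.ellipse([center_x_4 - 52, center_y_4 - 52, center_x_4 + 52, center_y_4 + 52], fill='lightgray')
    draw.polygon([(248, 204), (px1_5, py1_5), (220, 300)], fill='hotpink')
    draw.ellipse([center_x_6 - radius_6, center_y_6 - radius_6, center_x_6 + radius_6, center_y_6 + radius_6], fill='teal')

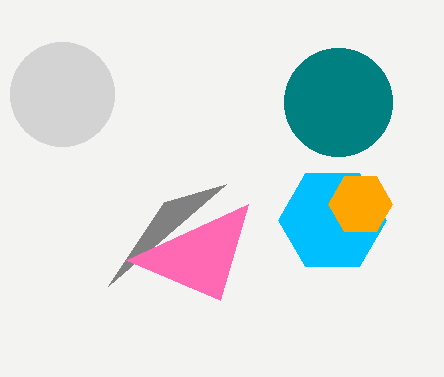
py2_1 = 202; center_x_2 = 332; center_y_2 = 220; radius_2 = 54; center_y_3 = 204; radius_3 = 32; center_x_4 = 62; center_y_4 = 94; px1_5 = 126; py1_5 = 260; center_x_6 = 338; center_y_6 = 102; radius_6 = 54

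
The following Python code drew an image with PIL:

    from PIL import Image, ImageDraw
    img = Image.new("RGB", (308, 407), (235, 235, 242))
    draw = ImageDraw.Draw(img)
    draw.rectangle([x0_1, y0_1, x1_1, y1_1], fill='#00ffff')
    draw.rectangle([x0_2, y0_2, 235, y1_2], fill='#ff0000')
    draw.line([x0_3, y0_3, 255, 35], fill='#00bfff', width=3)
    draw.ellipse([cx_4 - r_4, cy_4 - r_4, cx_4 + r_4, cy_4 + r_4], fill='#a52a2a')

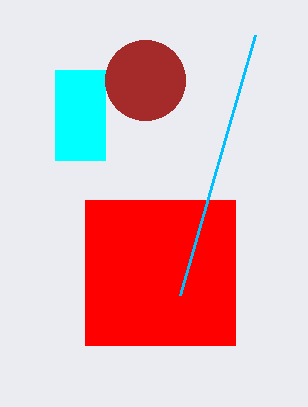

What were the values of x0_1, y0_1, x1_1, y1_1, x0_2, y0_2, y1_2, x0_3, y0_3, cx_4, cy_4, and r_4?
x0_1 = 55; y0_1 = 70; x1_1 = 105; y1_1 = 160; x0_2 = 85; y0_2 = 200; y1_2 = 345; x0_3 = 180; y0_3 = 295; cx_4 = 145; cy_4 = 80; r_4 = 40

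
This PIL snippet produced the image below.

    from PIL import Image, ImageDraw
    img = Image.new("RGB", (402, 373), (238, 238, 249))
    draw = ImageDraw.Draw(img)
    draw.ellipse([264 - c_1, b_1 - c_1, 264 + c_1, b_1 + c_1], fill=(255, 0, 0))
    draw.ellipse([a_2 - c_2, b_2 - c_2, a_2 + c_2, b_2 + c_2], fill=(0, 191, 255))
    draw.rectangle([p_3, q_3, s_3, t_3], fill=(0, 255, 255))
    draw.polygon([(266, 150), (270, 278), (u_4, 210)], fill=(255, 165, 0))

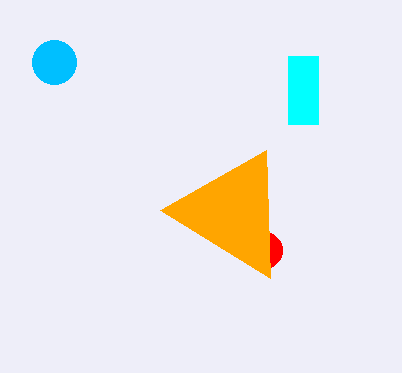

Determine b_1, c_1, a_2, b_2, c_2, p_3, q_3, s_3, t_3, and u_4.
b_1 = 250, c_1 = 18, a_2 = 54, b_2 = 62, c_2 = 22, p_3 = 288, q_3 = 56, s_3 = 318, t_3 = 124, u_4 = 160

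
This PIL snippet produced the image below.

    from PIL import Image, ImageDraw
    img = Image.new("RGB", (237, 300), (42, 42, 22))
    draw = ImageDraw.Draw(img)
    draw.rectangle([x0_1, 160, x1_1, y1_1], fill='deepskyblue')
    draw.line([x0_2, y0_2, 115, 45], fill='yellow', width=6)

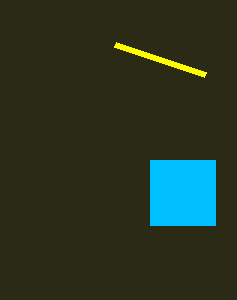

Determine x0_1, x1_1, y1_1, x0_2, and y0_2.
x0_1 = 150
x1_1 = 215
y1_1 = 225
x0_2 = 205
y0_2 = 75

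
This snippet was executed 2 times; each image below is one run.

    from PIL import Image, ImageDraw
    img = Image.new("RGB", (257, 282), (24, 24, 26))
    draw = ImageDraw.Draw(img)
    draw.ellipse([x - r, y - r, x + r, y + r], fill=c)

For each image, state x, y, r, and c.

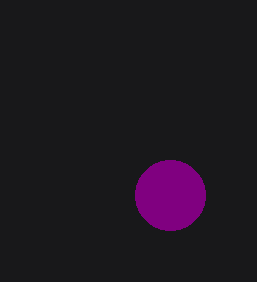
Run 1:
x = 170; y = 195; r = 35; c = 'purple'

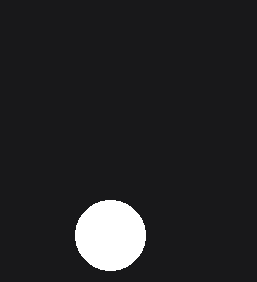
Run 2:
x = 110, y = 235, r = 35, c = 'white'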